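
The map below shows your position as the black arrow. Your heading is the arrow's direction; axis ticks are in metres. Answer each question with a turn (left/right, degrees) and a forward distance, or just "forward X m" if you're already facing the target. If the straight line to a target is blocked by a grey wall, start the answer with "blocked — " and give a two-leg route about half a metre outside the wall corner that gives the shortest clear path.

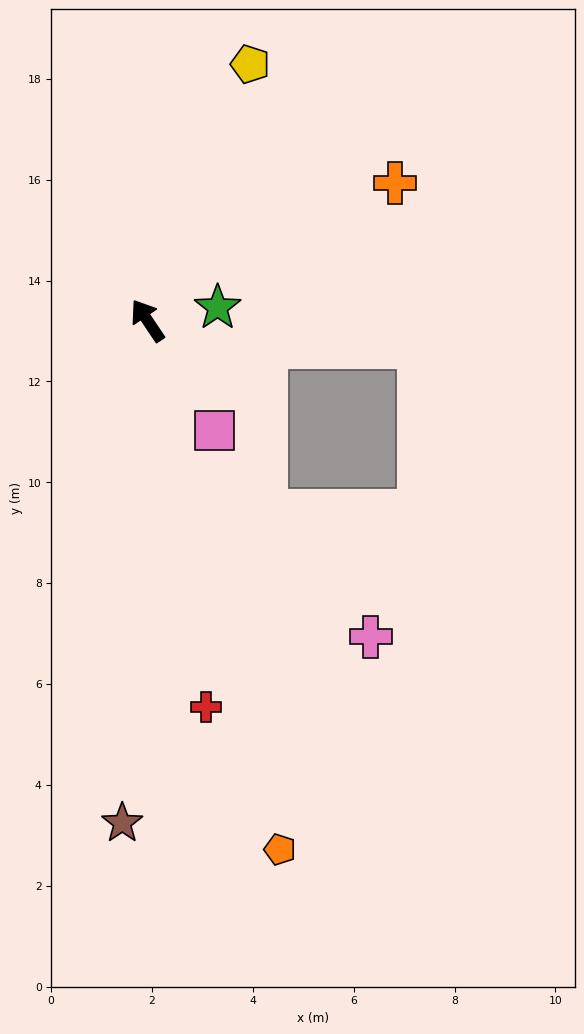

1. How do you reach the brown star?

turn left 143°, forward 10.0 m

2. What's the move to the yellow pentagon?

turn right 56°, forward 5.5 m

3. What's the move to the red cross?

turn left 155°, forward 7.8 m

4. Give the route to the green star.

turn right 113°, forward 1.4 m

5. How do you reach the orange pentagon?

turn left 160°, forward 10.8 m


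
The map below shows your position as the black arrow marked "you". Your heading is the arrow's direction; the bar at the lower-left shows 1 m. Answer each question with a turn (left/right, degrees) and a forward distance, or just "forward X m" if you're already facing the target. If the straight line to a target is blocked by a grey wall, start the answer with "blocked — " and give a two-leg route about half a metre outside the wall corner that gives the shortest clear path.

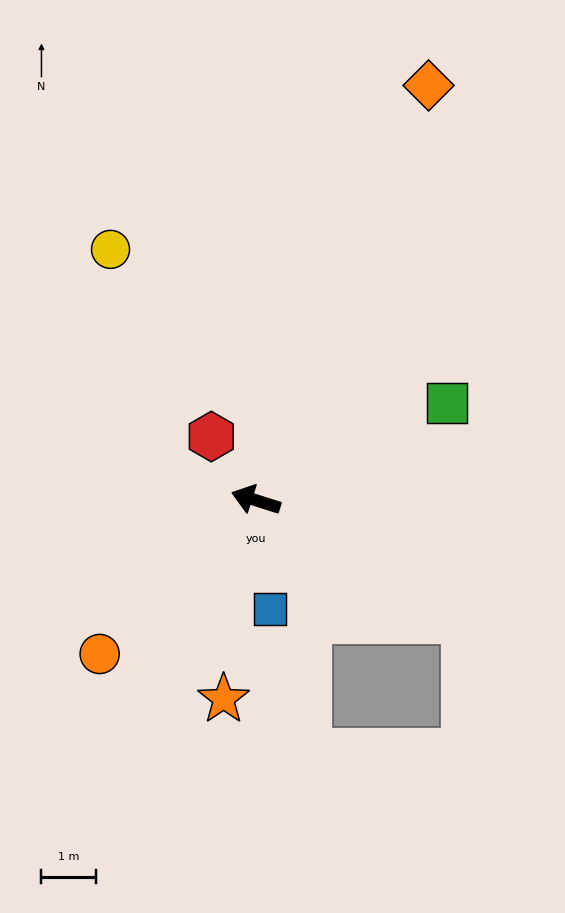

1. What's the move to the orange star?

turn left 98°, forward 3.7 m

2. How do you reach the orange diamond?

turn right 95°, forward 8.3 m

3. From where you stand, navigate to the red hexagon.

turn right 37°, forward 1.4 m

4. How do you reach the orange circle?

turn left 62°, forward 4.0 m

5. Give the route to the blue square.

turn left 115°, forward 2.0 m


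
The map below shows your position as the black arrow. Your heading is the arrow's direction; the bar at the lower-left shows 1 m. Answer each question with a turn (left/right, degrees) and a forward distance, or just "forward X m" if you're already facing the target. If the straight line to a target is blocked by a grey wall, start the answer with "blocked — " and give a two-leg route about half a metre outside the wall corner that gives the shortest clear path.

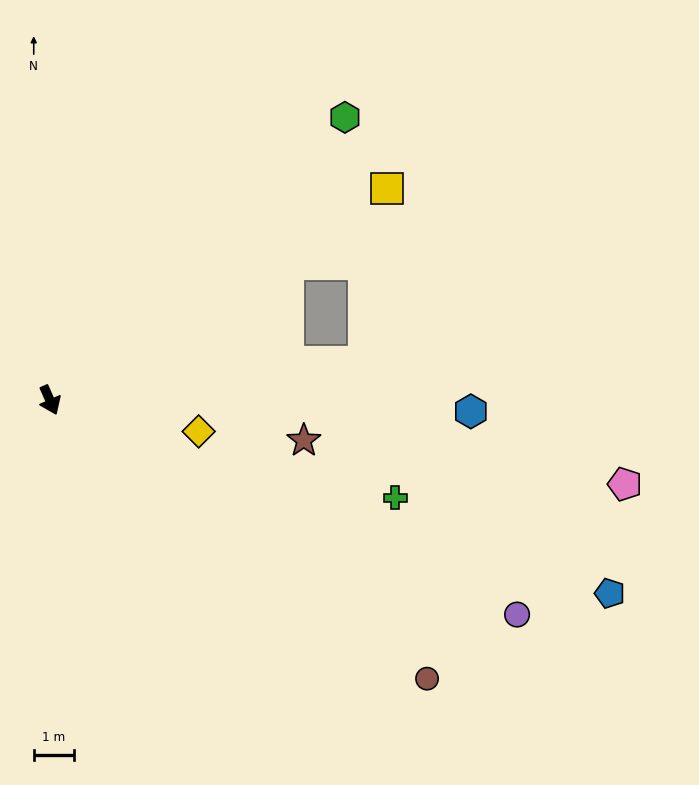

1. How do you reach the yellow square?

turn left 98°, forward 9.9 m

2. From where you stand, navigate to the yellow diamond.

turn left 54°, forward 3.8 m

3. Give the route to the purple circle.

turn left 42°, forward 12.8 m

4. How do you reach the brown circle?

turn left 30°, forward 11.7 m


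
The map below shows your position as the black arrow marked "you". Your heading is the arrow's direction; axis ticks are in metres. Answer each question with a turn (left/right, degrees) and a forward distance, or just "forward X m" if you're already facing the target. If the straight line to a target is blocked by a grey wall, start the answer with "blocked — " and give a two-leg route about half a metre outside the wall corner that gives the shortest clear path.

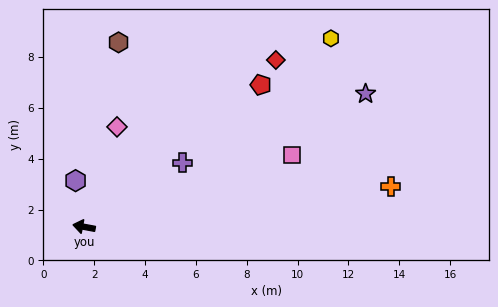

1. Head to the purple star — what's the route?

turn right 144°, forward 12.2 m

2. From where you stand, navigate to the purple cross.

turn right 136°, forward 4.6 m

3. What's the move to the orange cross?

turn right 162°, forward 12.2 m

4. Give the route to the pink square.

turn right 150°, forward 8.7 m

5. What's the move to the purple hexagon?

turn right 69°, forward 1.8 m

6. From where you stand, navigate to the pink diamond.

turn right 98°, forward 4.1 m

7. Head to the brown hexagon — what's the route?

turn right 90°, forward 7.4 m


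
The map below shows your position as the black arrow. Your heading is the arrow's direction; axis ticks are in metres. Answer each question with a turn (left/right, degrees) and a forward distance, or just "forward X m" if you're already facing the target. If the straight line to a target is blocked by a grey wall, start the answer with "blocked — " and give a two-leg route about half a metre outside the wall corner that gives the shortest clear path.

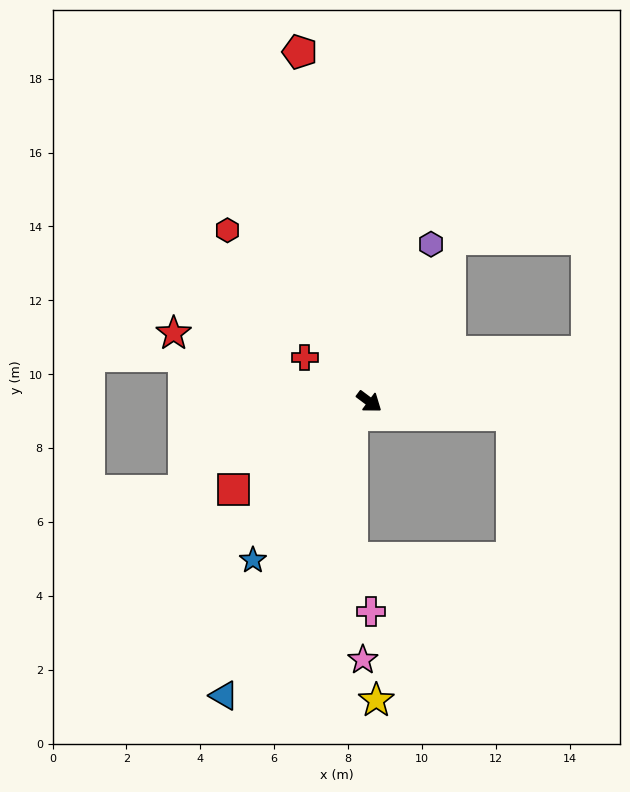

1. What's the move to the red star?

turn right 162°, forward 5.6 m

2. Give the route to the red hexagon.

turn left 166°, forward 6.0 m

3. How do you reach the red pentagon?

turn left 138°, forward 9.7 m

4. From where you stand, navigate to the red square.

turn right 110°, forward 4.4 m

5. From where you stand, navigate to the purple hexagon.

turn left 105°, forward 4.6 m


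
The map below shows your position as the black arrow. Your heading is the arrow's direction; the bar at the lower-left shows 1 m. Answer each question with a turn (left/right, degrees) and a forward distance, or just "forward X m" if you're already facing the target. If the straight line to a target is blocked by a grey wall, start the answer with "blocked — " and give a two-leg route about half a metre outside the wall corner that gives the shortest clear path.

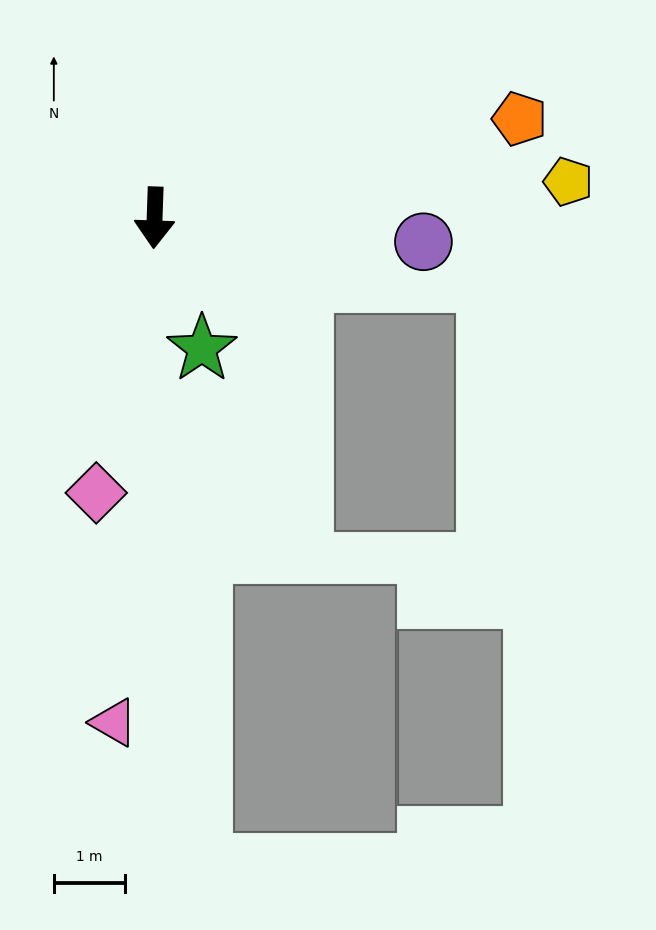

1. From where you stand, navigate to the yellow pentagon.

turn left 97°, forward 5.8 m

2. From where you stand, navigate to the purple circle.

turn left 87°, forward 3.8 m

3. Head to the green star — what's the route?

turn left 22°, forward 1.9 m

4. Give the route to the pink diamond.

turn right 10°, forward 3.9 m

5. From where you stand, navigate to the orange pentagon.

turn left 107°, forward 5.3 m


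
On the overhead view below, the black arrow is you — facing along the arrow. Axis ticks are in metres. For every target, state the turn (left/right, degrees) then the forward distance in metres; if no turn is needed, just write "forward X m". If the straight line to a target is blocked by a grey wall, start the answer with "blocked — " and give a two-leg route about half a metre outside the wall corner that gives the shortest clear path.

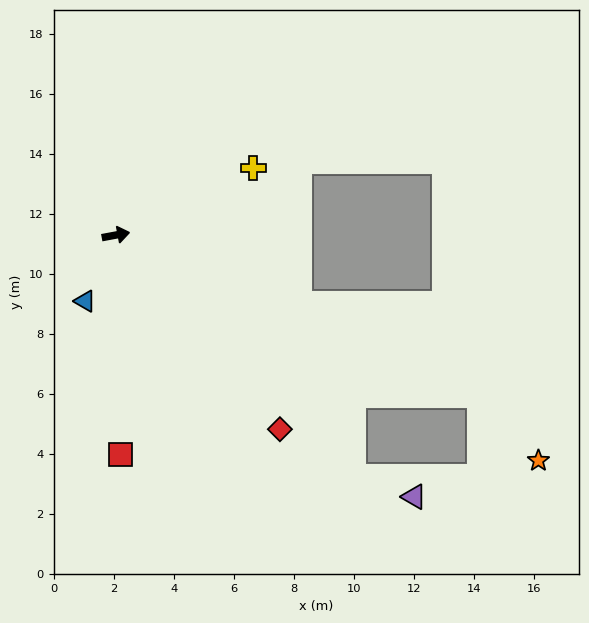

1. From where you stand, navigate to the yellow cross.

turn left 15°, forward 5.1 m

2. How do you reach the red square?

turn right 99°, forward 7.3 m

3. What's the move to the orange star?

blocked — turn right 34°, forward 13.2 m, then turn right 24°, forward 2.9 m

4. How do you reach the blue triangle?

turn right 126°, forward 2.4 m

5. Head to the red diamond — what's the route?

turn right 60°, forward 8.5 m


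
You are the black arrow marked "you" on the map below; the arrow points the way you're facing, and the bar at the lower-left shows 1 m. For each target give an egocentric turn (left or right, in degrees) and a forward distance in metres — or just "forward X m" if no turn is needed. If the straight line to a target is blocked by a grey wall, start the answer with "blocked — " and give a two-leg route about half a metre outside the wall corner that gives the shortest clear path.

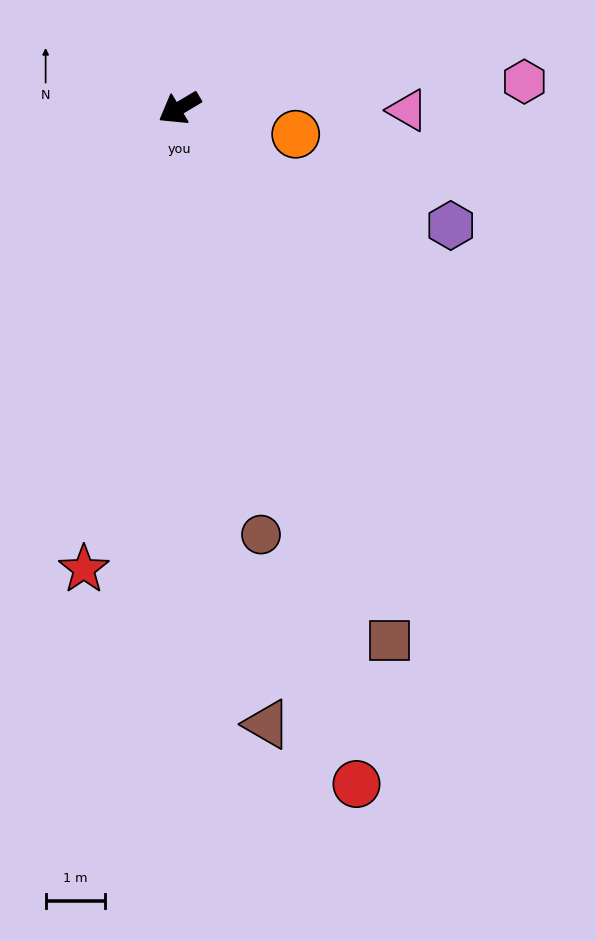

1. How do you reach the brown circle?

turn left 70°, forward 7.3 m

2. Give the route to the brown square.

turn left 81°, forward 9.7 m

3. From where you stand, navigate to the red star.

turn left 47°, forward 8.0 m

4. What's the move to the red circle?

turn left 74°, forward 11.8 m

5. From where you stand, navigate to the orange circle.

turn left 137°, forward 2.0 m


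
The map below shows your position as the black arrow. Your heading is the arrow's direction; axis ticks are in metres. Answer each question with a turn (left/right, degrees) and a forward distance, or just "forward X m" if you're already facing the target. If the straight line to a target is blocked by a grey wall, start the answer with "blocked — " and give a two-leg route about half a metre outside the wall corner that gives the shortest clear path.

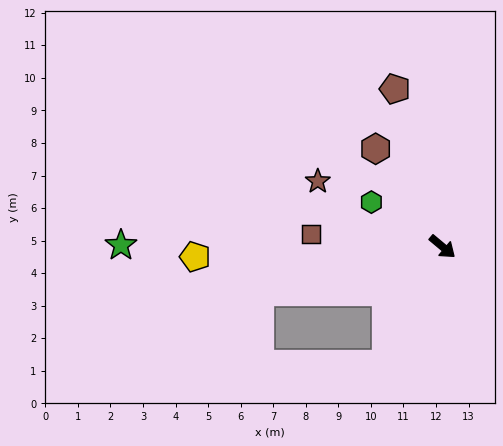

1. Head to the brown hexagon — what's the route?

turn left 164°, forward 3.6 m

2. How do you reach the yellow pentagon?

turn right 138°, forward 7.6 m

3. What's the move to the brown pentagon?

turn left 147°, forward 5.1 m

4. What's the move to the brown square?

turn right 146°, forward 4.1 m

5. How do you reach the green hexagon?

turn right 172°, forward 2.6 m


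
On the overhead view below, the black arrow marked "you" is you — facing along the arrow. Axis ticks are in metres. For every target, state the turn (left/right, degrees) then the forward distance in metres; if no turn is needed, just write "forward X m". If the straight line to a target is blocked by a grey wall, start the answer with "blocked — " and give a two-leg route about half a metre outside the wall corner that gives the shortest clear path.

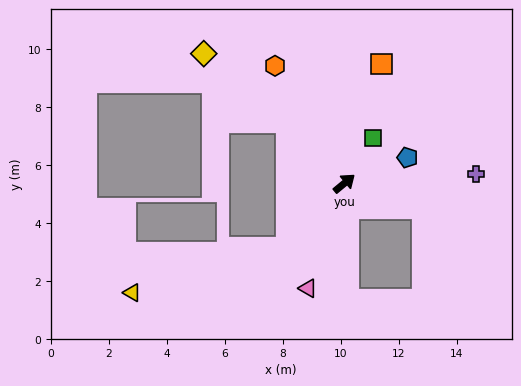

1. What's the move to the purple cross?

turn right 36°, forward 4.5 m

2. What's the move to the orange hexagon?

turn left 81°, forward 4.7 m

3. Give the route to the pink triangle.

turn right 149°, forward 3.8 m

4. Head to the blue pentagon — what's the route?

turn right 17°, forward 2.4 m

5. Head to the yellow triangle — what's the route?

blocked — turn right 170°, forward 3.0 m, then turn right 34°, forward 5.6 m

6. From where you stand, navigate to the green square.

turn left 18°, forward 1.9 m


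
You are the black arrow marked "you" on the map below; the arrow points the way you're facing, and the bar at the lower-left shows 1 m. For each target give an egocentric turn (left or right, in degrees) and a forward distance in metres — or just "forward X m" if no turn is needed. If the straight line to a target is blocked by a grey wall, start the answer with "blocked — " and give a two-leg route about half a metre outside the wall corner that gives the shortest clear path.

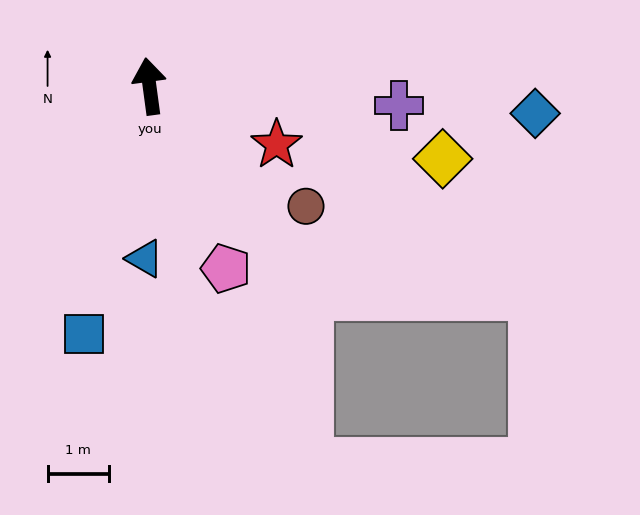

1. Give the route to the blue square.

turn left 157°, forward 4.2 m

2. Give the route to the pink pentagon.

turn right 165°, forward 3.2 m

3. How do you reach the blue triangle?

turn left 171°, forward 2.8 m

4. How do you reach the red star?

turn right 122°, forward 2.3 m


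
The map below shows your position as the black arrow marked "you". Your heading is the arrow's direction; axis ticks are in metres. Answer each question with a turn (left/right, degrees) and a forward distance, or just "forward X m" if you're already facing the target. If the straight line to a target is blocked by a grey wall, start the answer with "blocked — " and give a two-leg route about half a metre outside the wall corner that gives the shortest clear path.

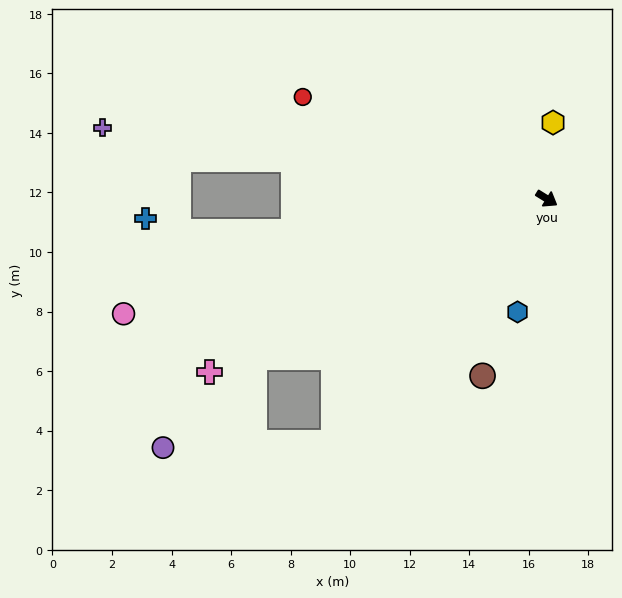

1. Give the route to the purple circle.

blocked — turn right 120°, forward 11.2 m, then turn left 16°, forward 4.3 m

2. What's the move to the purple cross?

turn right 157°, forward 15.1 m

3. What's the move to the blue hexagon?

turn right 73°, forward 3.9 m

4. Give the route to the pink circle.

turn right 133°, forward 14.7 m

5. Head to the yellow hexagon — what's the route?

turn left 117°, forward 2.6 m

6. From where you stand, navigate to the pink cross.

turn right 121°, forward 12.7 m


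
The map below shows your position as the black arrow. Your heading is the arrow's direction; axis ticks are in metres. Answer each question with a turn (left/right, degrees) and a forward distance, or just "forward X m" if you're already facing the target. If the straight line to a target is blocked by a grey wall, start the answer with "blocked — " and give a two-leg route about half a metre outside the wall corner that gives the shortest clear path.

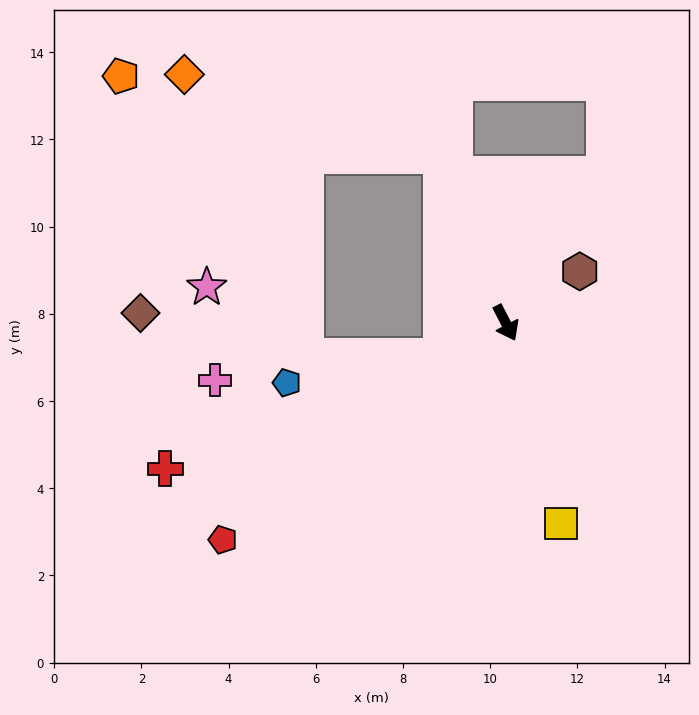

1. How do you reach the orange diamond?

blocked — turn left 174°, forward 4.1 m, then turn left 51°, forward 6.2 m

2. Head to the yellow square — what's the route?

turn right 12°, forward 4.8 m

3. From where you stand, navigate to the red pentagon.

turn right 80°, forward 8.2 m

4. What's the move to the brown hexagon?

turn left 98°, forward 2.1 m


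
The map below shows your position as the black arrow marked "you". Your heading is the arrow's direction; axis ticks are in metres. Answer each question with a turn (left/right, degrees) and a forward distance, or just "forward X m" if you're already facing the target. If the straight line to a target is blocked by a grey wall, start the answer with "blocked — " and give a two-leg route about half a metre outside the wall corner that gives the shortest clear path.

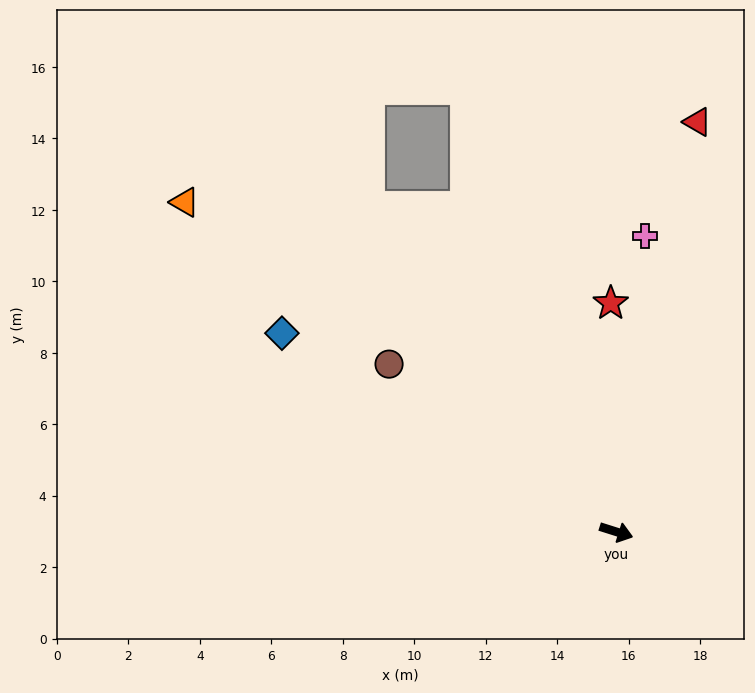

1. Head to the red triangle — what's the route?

turn left 96°, forward 11.7 m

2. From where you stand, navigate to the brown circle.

turn left 161°, forward 7.9 m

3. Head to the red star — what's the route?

turn left 109°, forward 6.4 m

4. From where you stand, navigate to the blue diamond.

turn left 167°, forward 10.9 m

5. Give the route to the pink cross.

turn left 102°, forward 8.3 m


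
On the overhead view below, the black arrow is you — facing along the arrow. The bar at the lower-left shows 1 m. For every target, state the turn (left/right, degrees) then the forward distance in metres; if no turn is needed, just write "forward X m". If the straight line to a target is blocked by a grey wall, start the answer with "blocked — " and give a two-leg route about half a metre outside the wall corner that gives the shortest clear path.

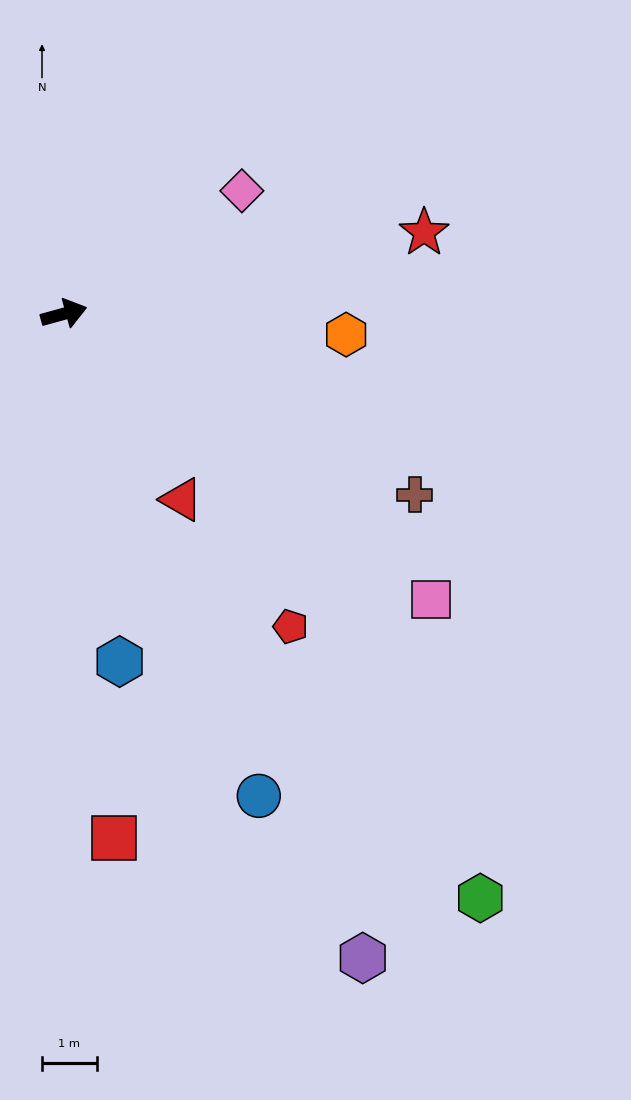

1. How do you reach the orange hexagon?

turn right 20°, forward 5.2 m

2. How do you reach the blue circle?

turn right 83°, forward 9.5 m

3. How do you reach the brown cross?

turn right 43°, forward 7.2 m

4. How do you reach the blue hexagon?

turn right 96°, forward 6.4 m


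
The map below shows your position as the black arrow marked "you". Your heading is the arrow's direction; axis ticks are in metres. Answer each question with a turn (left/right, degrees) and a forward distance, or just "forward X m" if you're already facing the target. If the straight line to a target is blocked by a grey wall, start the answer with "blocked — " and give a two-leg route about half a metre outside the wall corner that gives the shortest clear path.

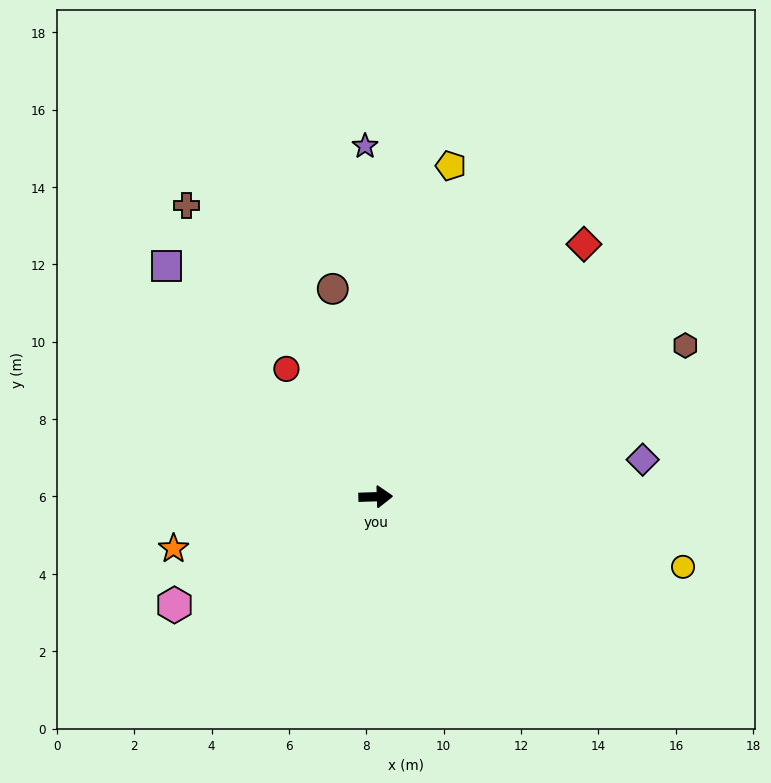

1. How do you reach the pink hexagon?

turn right 154°, forward 5.9 m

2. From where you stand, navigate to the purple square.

turn left 130°, forward 8.1 m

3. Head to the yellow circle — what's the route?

turn right 15°, forward 8.1 m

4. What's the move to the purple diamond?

turn left 6°, forward 7.0 m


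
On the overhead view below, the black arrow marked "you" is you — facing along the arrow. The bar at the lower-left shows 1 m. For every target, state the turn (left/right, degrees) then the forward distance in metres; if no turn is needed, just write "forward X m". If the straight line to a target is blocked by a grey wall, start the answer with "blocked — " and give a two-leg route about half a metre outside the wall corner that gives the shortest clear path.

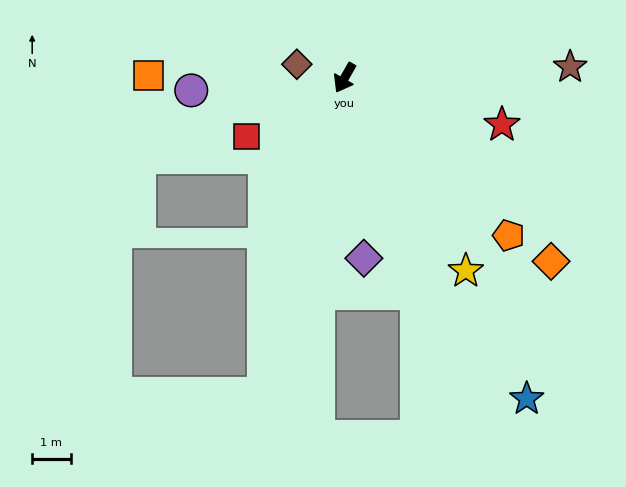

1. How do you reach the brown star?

turn left 122°, forward 5.9 m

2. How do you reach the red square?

turn right 29°, forward 3.0 m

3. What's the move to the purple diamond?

turn left 36°, forward 4.7 m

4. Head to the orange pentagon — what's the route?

turn left 76°, forward 5.9 m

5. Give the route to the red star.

turn left 103°, forward 4.3 m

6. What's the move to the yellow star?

turn left 62°, forward 5.9 m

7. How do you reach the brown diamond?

turn right 76°, forward 1.3 m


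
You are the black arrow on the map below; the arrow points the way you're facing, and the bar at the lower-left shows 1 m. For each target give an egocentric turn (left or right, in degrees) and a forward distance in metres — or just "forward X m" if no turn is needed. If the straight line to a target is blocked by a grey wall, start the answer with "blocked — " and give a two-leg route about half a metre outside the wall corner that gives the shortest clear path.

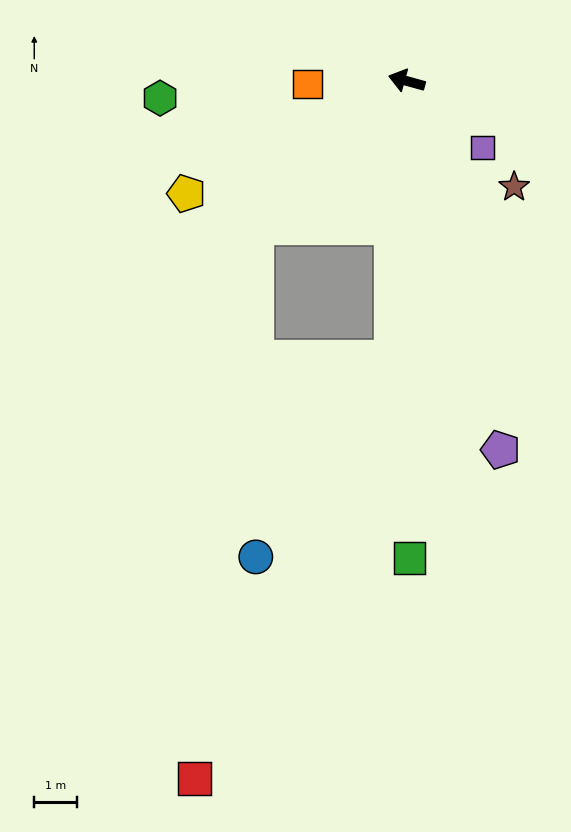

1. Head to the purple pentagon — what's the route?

turn left 120°, forward 9.0 m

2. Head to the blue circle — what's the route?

blocked — turn left 102°, forward 6.5 m, then turn right 31°, forward 5.7 m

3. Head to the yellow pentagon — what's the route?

turn left 43°, forward 5.8 m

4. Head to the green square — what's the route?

turn left 106°, forward 11.2 m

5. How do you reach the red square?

blocked — turn left 102°, forward 6.5 m, then turn right 22°, forward 11.0 m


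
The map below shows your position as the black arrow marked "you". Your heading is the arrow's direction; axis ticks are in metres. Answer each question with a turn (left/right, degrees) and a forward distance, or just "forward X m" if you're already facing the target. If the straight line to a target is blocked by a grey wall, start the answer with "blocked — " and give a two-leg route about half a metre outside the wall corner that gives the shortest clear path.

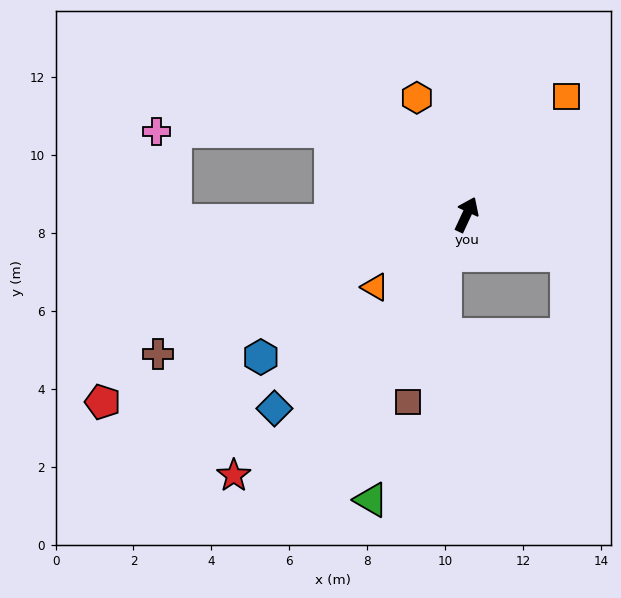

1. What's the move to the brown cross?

turn left 139°, forward 8.7 m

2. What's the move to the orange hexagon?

turn left 48°, forward 3.3 m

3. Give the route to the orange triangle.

turn left 153°, forward 3.0 m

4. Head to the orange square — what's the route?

turn right 15°, forward 4.0 m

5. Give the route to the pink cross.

blocked — turn left 83°, forward 4.1 m, then turn left 32°, forward 4.5 m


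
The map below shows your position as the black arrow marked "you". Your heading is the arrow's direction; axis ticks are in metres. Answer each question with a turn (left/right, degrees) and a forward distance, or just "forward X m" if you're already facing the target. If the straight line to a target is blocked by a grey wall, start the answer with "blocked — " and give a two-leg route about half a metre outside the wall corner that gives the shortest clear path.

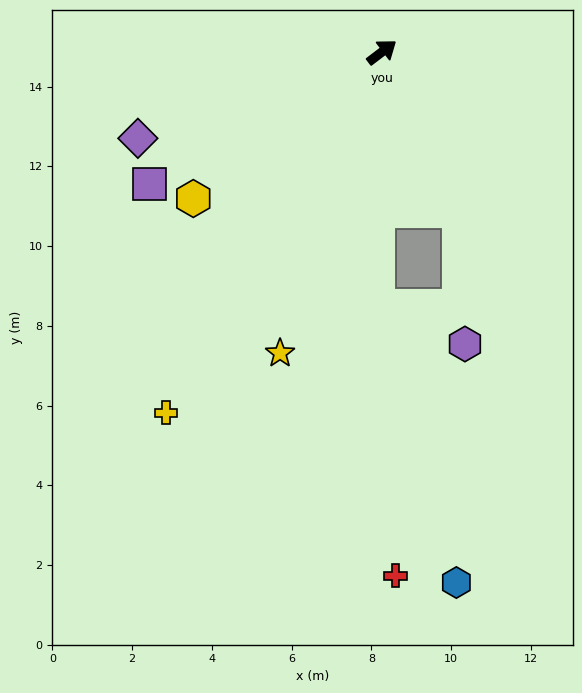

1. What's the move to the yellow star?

turn right 146°, forward 8.0 m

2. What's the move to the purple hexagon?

blocked — turn right 101°, forward 4.4 m, then turn right 23°, forward 3.3 m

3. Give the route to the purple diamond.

turn left 162°, forward 6.5 m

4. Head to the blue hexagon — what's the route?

blocked — turn right 128°, forward 6.4 m, then turn left 17°, forward 7.2 m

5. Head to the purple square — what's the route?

turn left 172°, forward 6.7 m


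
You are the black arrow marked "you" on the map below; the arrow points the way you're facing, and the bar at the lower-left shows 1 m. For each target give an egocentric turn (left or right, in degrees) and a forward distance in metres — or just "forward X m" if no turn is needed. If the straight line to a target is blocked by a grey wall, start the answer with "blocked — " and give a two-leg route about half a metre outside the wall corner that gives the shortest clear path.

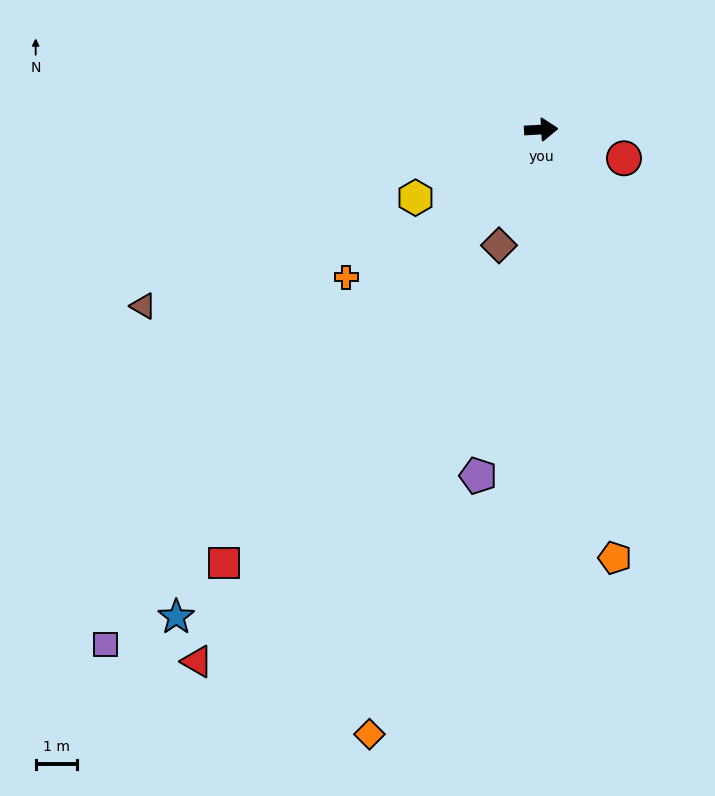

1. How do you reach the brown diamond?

turn right 113°, forward 3.0 m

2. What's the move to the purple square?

turn right 133°, forward 16.5 m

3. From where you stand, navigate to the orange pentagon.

turn right 83°, forward 10.6 m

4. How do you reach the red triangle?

turn right 126°, forward 15.5 m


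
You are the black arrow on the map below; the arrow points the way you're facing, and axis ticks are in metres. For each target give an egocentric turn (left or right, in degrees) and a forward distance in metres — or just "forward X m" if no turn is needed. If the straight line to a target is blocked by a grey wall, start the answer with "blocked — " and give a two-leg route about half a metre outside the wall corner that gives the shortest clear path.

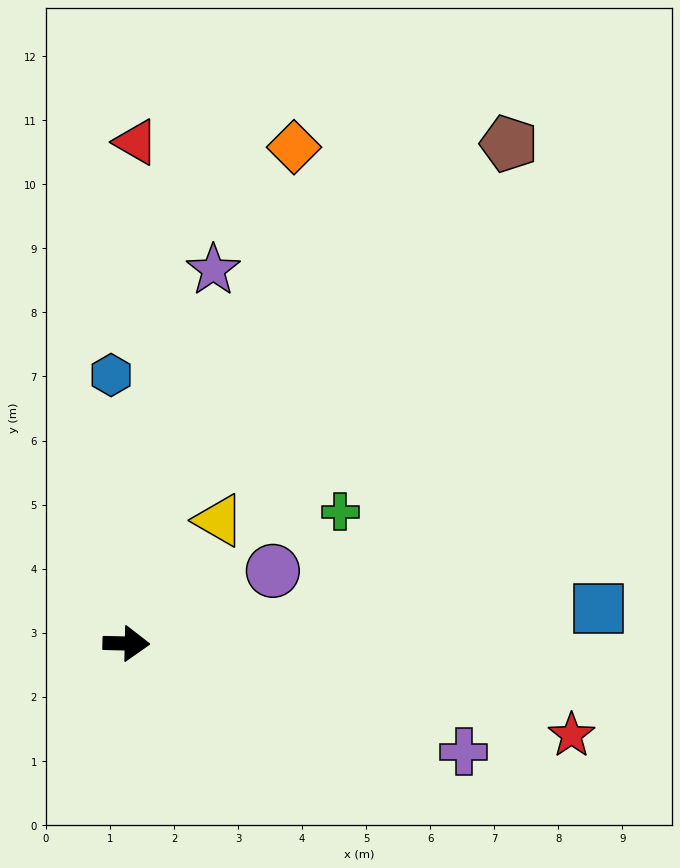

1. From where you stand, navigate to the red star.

turn right 10°, forward 7.1 m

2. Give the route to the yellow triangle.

turn left 54°, forward 2.4 m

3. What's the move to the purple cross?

turn right 16°, forward 5.5 m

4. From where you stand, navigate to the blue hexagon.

turn left 95°, forward 4.2 m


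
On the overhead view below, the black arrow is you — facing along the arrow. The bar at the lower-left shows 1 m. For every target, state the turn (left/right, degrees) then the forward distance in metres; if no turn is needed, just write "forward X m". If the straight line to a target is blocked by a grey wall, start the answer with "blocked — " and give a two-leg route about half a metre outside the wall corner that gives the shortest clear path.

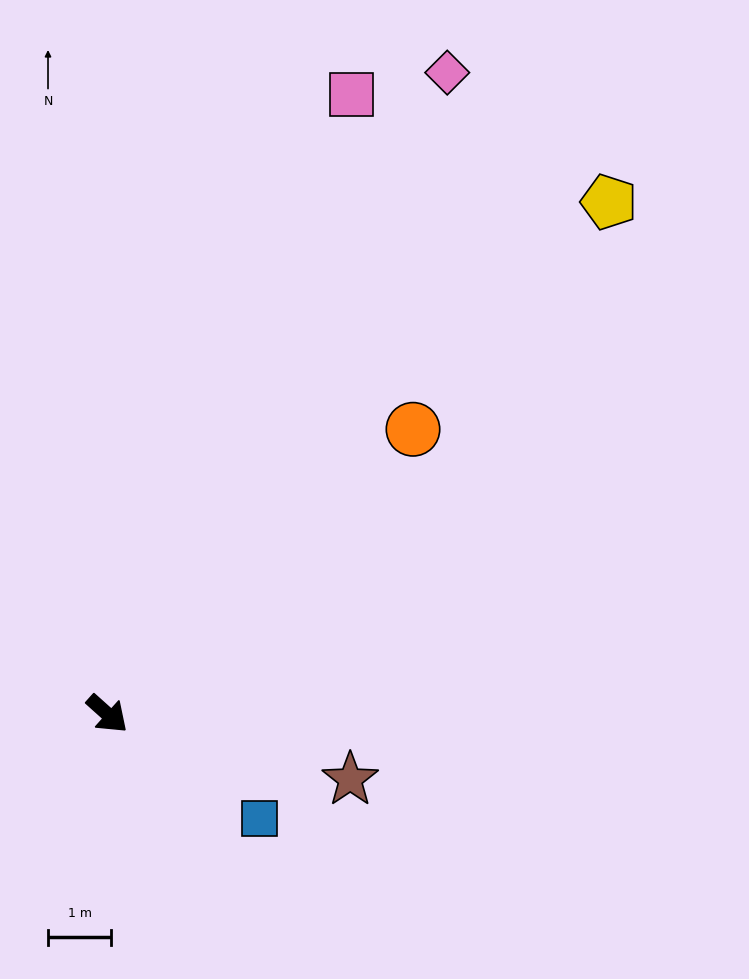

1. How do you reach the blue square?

turn left 7°, forward 2.9 m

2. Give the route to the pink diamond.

turn left 104°, forward 11.5 m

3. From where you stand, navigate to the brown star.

turn left 27°, forward 4.0 m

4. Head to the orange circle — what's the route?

turn left 85°, forward 6.6 m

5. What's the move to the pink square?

turn left 110°, forward 10.5 m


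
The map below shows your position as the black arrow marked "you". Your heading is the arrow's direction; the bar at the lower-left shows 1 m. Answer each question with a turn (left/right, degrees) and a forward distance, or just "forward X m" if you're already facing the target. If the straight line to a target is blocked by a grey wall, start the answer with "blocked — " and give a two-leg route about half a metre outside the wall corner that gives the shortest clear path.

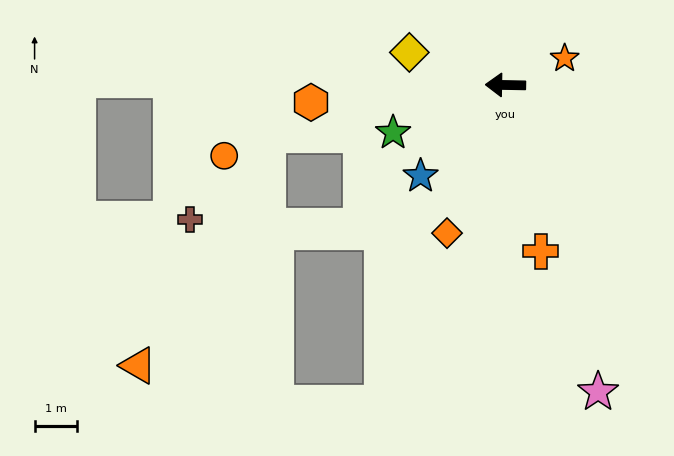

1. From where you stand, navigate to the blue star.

turn left 48°, forward 2.9 m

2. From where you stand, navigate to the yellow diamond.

turn right 18°, forward 2.4 m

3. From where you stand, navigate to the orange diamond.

turn left 70°, forward 3.8 m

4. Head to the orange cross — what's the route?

turn left 103°, forward 4.0 m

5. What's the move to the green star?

turn left 24°, forward 2.9 m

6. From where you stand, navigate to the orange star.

turn right 155°, forward 1.5 m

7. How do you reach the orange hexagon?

turn left 6°, forward 4.6 m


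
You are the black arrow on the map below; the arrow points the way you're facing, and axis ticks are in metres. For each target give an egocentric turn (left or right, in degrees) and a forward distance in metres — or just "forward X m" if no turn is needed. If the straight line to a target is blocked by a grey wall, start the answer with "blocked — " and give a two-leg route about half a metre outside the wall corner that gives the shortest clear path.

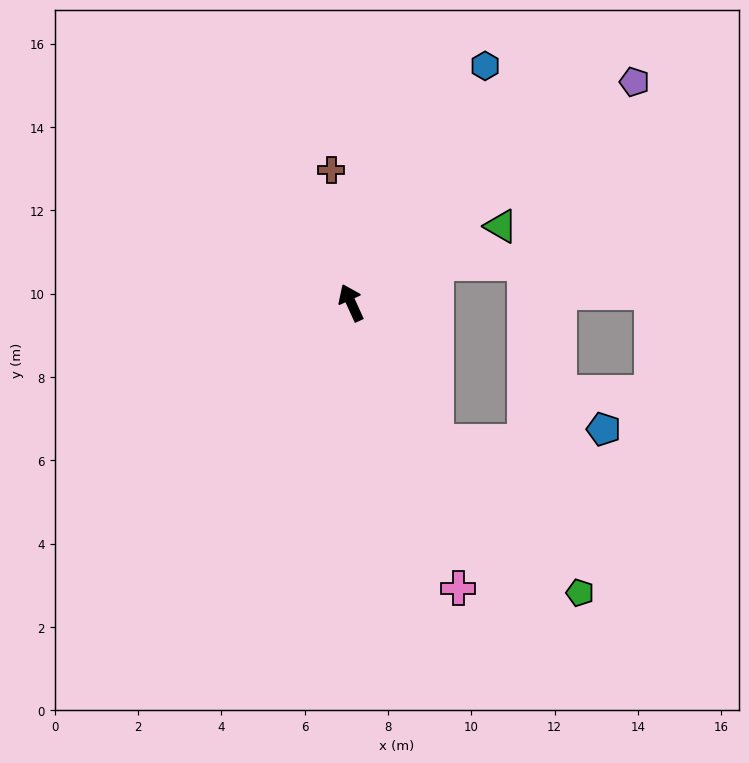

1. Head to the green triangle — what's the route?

turn right 87°, forward 4.0 m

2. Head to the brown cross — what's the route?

turn right 16°, forward 3.2 m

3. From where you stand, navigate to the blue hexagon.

turn right 54°, forward 6.5 m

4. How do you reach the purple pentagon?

turn right 77°, forward 8.6 m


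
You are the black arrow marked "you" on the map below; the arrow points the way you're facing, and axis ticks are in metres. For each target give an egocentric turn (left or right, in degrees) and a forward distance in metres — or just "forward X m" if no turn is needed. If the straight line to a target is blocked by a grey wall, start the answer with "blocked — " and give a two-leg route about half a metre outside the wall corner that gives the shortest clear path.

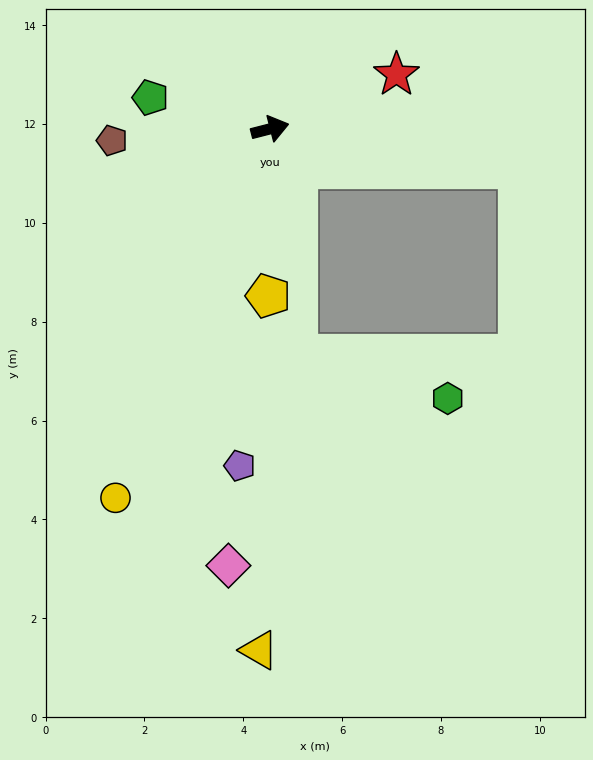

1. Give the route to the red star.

turn left 9°, forward 2.8 m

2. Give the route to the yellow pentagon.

turn right 105°, forward 3.4 m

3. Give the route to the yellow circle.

turn right 127°, forward 8.1 m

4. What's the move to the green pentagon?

turn left 151°, forward 2.5 m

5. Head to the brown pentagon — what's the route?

turn left 170°, forward 3.2 m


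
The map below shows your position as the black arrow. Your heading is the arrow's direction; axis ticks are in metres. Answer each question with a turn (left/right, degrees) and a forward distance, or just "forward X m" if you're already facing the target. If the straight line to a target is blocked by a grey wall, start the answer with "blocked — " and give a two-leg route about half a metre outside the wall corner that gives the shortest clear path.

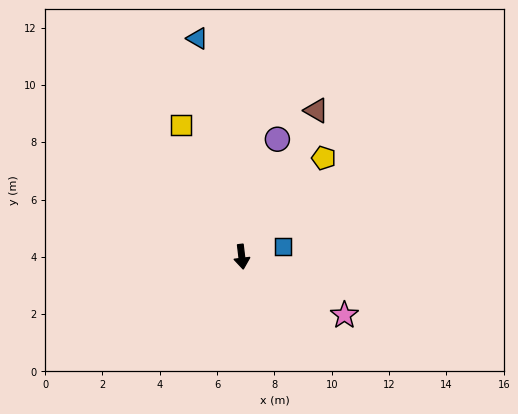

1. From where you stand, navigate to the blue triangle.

turn right 175°, forward 7.8 m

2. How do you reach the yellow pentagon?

turn left 133°, forward 4.5 m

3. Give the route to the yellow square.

turn right 162°, forward 5.1 m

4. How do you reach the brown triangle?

turn left 146°, forward 5.7 m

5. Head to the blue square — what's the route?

turn left 97°, forward 1.5 m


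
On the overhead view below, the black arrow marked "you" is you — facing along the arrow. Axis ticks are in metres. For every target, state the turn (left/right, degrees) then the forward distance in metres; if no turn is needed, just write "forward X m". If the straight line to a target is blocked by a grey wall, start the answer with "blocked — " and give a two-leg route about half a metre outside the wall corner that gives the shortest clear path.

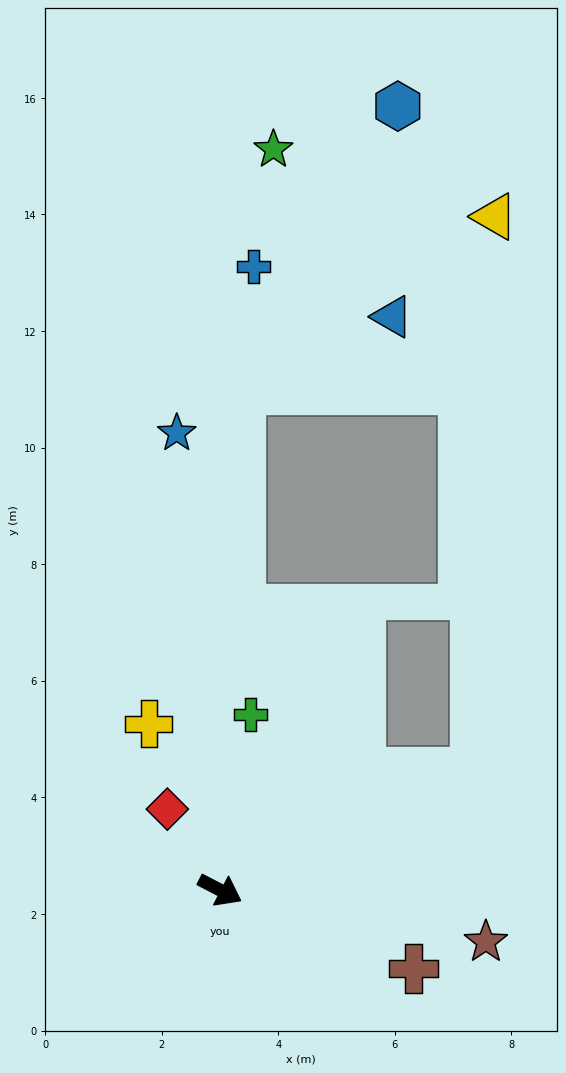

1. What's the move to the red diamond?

turn left 151°, forward 1.7 m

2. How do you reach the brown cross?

turn left 5°, forward 3.6 m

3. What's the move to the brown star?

turn left 16°, forward 4.6 m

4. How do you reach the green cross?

turn left 108°, forward 3.1 m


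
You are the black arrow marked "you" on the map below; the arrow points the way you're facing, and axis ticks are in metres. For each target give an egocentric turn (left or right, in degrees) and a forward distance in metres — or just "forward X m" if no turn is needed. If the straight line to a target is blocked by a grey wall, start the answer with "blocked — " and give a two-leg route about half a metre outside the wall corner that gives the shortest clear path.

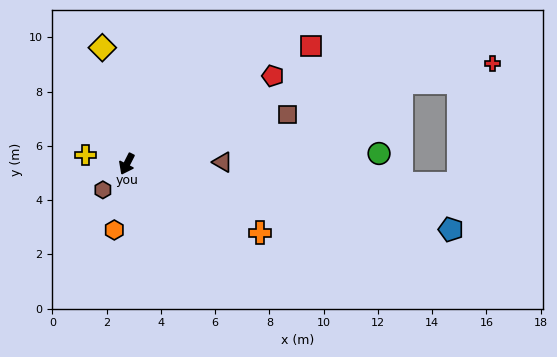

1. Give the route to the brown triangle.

turn left 118°, forward 3.5 m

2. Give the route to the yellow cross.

turn right 75°, forward 1.6 m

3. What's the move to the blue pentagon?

turn left 106°, forward 12.2 m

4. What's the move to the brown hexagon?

turn right 16°, forward 1.3 m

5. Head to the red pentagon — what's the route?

turn left 148°, forward 6.3 m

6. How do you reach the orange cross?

turn left 90°, forward 5.5 m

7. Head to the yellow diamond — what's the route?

turn right 141°, forward 4.4 m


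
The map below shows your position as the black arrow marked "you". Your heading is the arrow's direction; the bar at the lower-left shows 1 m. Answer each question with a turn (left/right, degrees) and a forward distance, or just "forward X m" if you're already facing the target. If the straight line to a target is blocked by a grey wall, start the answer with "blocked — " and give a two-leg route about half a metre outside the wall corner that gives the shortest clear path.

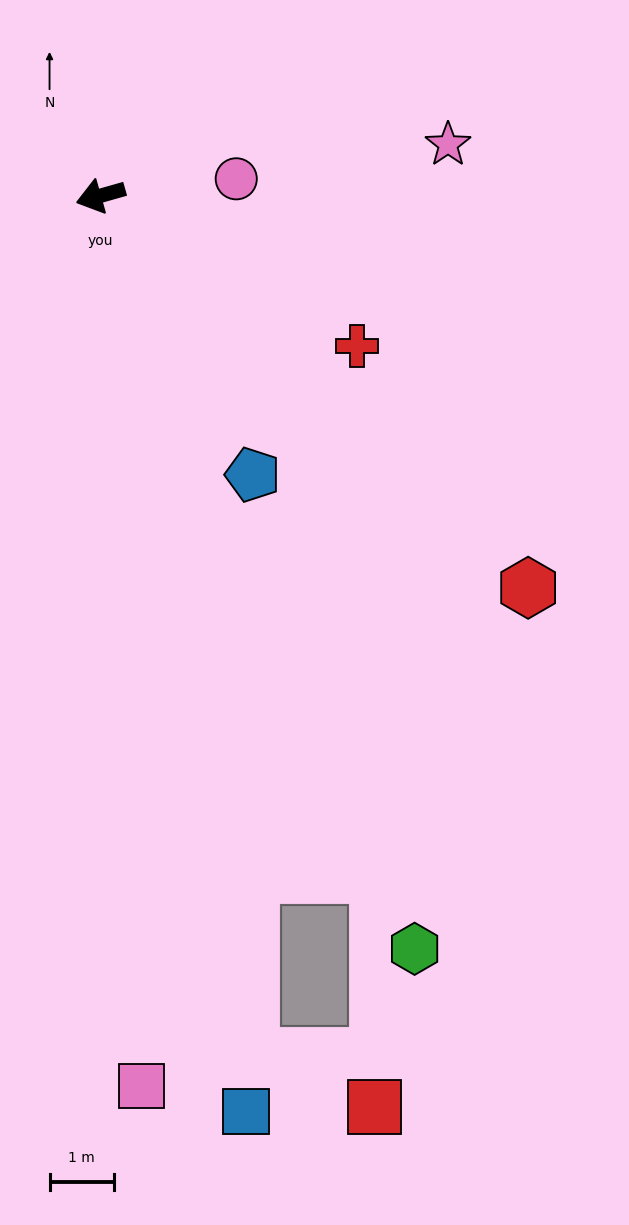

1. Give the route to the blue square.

turn left 83°, forward 14.5 m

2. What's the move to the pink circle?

turn left 171°, forward 2.1 m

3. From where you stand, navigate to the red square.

blocked — turn left 84°, forward 13.6 m, then turn left 57°, forward 2.1 m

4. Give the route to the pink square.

turn left 77°, forward 13.9 m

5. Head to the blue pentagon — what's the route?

turn left 103°, forward 5.0 m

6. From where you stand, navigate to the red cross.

turn left 134°, forward 4.6 m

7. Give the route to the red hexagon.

turn left 122°, forward 9.0 m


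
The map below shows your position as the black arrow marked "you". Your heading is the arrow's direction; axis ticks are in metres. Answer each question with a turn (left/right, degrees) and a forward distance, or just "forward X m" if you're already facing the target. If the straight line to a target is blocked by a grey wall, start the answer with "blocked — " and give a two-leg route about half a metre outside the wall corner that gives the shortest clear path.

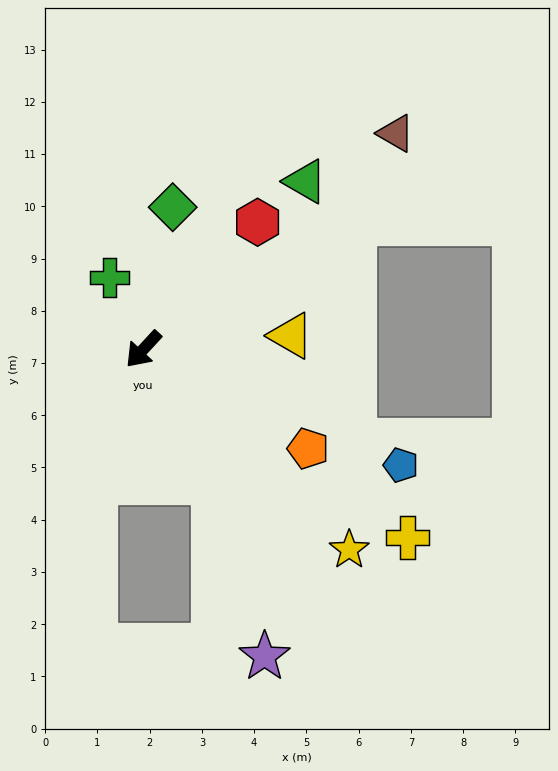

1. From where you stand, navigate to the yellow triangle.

turn left 138°, forward 2.8 m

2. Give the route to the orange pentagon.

turn left 102°, forward 3.7 m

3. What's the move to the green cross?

turn right 112°, forward 1.5 m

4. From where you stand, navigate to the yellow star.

turn left 88°, forward 5.5 m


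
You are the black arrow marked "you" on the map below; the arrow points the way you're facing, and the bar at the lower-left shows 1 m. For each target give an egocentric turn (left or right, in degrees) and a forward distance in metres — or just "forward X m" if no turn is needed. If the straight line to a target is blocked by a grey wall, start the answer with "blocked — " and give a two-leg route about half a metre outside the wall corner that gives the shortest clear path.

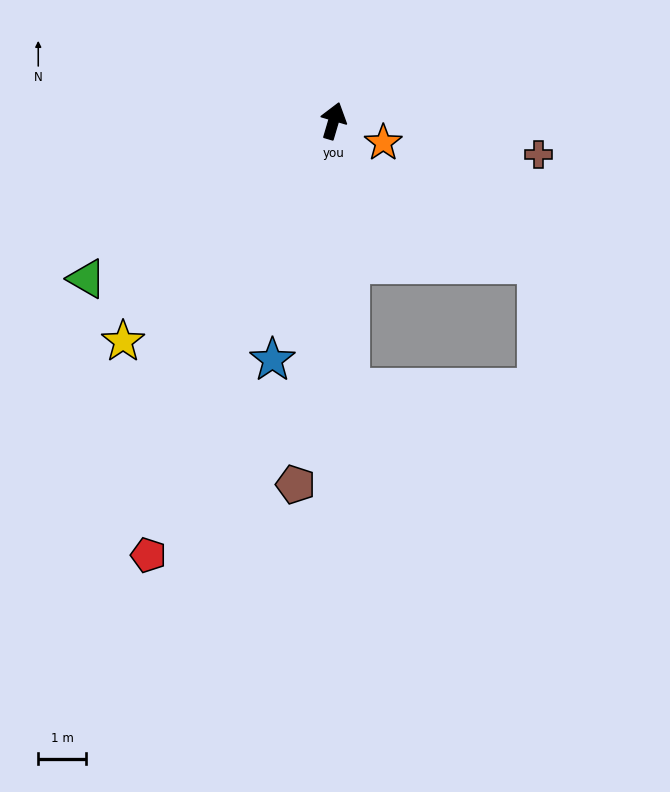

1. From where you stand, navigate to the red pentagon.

turn left 173°, forward 9.8 m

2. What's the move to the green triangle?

turn left 139°, forward 6.1 m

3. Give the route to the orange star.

turn right 97°, forward 1.1 m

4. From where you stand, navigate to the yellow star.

turn left 153°, forward 6.4 m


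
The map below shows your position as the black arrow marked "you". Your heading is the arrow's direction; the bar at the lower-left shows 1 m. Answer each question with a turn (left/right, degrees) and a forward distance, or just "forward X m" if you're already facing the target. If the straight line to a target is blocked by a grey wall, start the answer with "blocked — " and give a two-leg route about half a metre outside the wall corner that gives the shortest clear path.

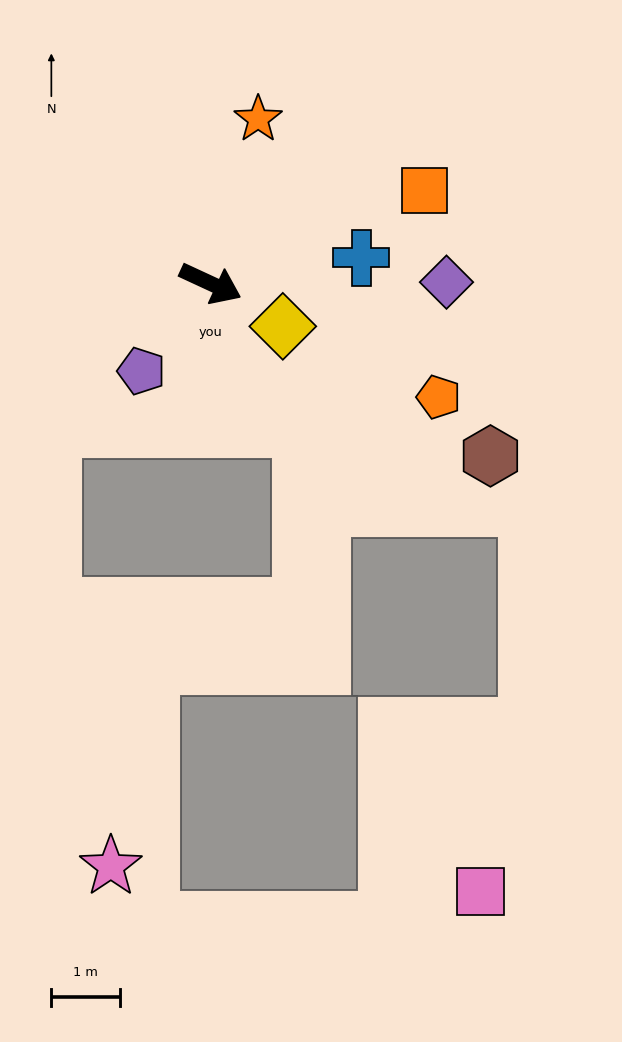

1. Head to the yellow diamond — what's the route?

turn right 6°, forward 1.2 m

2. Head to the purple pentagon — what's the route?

turn right 103°, forward 1.6 m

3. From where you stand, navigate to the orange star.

turn left 99°, forward 2.5 m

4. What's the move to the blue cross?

turn left 34°, forward 2.2 m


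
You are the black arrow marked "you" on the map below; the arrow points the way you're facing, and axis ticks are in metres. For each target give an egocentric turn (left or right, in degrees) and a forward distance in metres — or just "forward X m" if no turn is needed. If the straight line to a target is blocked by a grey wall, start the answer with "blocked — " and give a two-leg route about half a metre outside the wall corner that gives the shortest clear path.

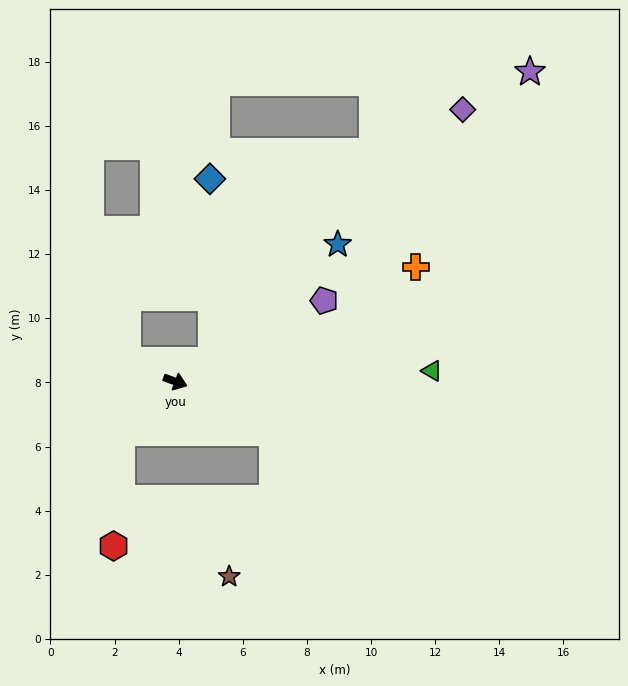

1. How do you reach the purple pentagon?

turn left 49°, forward 5.3 m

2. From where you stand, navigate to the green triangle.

turn left 23°, forward 8.0 m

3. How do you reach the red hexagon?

blocked — turn right 116°, forward 2.3 m, then turn left 42°, forward 3.6 m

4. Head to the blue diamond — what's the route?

blocked — turn left 51°, forward 1.3 m, then turn left 60°, forward 5.6 m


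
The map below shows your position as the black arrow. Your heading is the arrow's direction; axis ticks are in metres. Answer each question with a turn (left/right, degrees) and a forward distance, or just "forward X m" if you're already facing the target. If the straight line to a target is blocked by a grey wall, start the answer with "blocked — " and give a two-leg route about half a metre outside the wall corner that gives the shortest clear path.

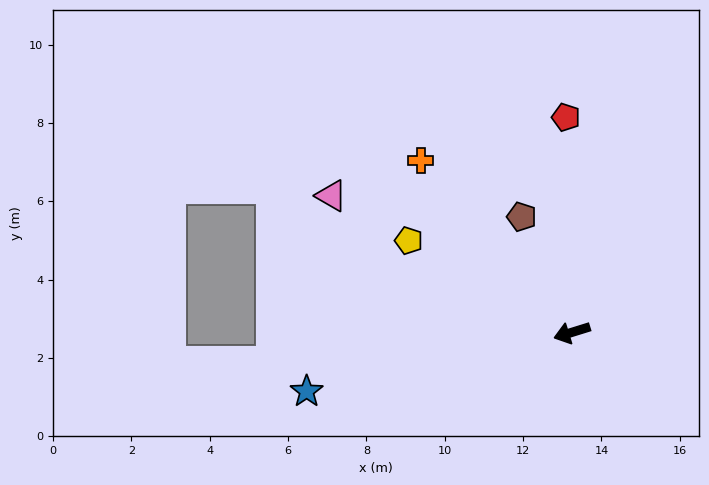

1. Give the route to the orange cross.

turn right 66°, forward 5.8 m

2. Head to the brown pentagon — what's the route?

turn right 84°, forward 3.2 m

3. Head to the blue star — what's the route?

turn right 5°, forward 6.9 m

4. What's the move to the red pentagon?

turn right 106°, forward 5.5 m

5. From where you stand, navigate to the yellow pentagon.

turn right 47°, forward 4.8 m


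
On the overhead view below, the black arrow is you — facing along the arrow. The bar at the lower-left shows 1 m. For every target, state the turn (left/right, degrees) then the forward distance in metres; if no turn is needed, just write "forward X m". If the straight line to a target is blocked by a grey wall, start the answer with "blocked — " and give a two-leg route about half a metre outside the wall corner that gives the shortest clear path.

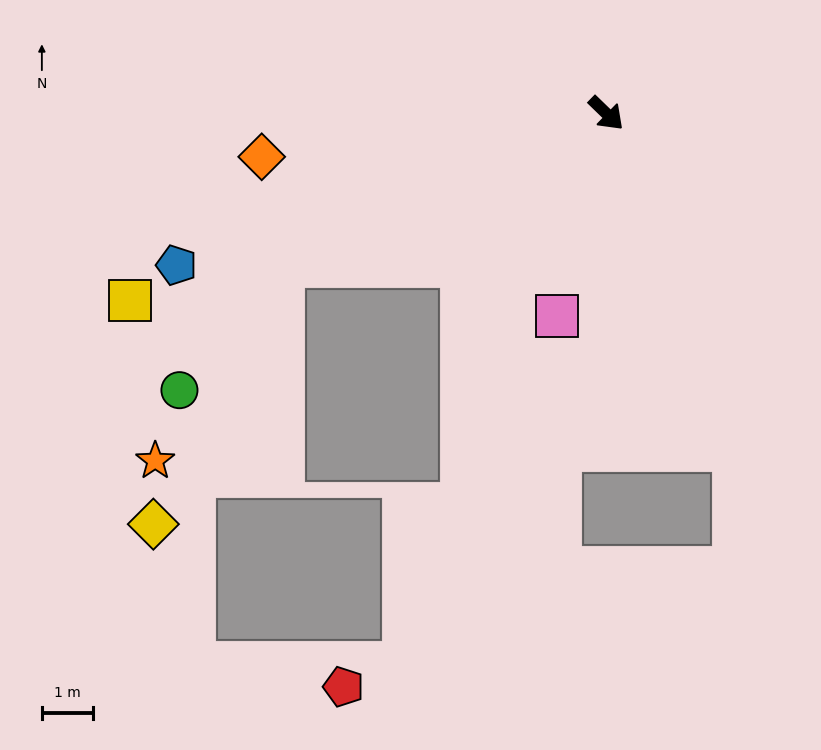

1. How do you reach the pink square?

turn right 59°, forward 4.1 m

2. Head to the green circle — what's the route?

blocked — turn right 111°, forward 7.0 m, then turn left 25°, forward 3.1 m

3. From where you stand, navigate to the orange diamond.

turn right 129°, forward 6.8 m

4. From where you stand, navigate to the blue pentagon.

turn right 116°, forward 8.9 m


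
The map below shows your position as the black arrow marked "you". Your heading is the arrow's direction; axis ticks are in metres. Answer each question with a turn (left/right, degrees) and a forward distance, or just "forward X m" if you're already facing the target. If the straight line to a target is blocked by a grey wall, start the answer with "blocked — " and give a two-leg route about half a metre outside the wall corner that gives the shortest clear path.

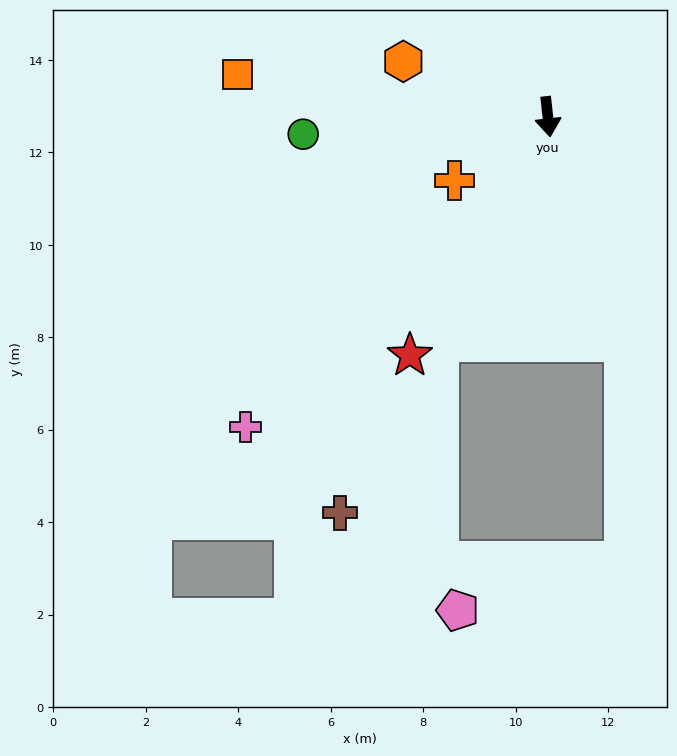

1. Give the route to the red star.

turn right 36°, forward 6.0 m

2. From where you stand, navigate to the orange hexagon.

turn right 117°, forward 3.3 m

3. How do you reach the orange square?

turn right 104°, forward 6.8 m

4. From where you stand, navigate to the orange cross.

turn right 62°, forward 2.4 m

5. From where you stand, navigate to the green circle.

turn right 92°, forward 5.3 m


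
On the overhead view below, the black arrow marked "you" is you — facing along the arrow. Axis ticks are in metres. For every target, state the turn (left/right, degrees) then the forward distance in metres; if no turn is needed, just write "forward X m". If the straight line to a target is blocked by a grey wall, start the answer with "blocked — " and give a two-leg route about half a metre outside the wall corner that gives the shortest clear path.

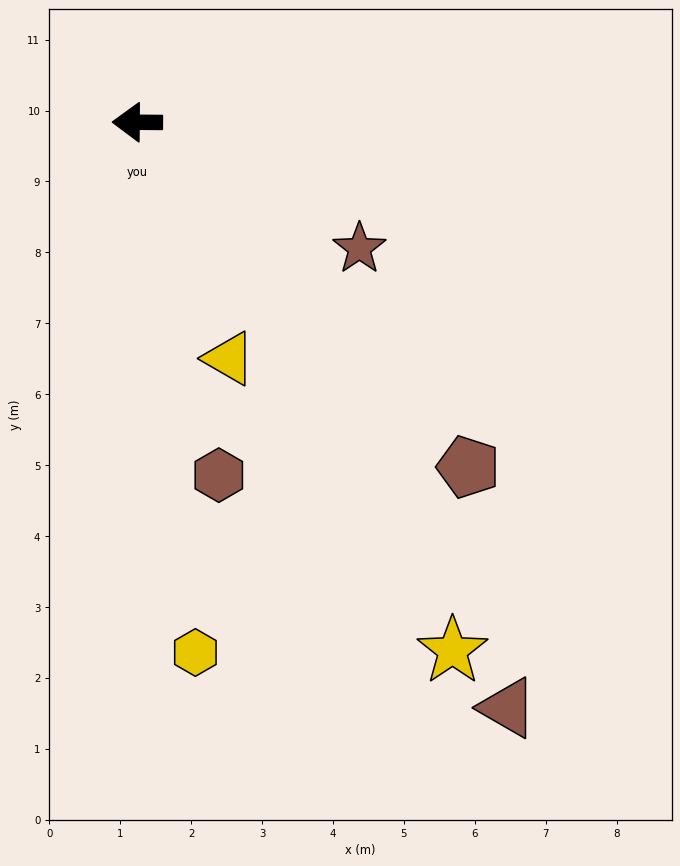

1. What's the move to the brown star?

turn left 151°, forward 3.6 m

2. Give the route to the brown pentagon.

turn left 134°, forward 6.7 m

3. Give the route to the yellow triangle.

turn left 112°, forward 3.6 m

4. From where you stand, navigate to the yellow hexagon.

turn left 97°, forward 7.5 m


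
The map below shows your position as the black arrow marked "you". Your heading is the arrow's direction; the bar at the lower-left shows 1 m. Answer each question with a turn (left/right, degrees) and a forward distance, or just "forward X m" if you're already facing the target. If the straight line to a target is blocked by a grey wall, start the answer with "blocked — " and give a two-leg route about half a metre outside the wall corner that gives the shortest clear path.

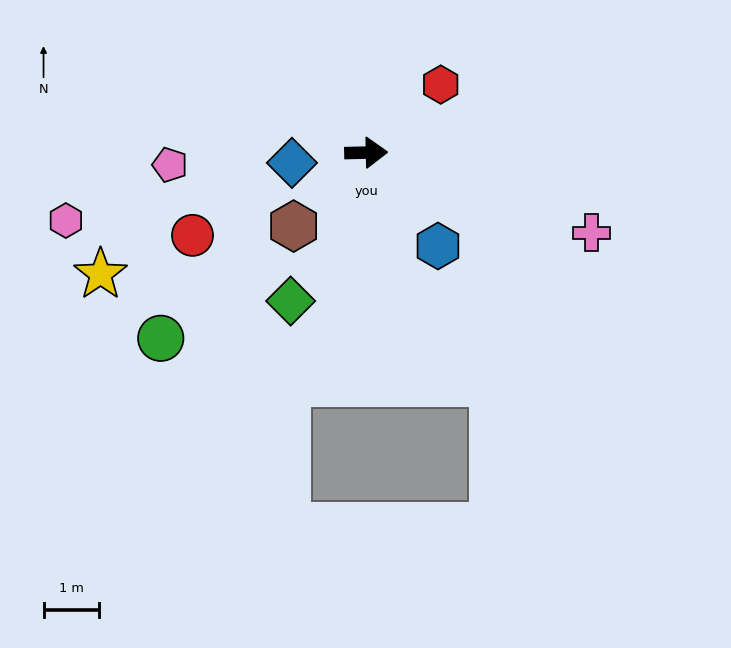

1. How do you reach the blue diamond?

turn right 173°, forward 1.4 m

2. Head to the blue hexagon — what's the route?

turn right 54°, forward 2.1 m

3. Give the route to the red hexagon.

turn left 41°, forward 1.8 m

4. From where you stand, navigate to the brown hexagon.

turn right 136°, forward 1.9 m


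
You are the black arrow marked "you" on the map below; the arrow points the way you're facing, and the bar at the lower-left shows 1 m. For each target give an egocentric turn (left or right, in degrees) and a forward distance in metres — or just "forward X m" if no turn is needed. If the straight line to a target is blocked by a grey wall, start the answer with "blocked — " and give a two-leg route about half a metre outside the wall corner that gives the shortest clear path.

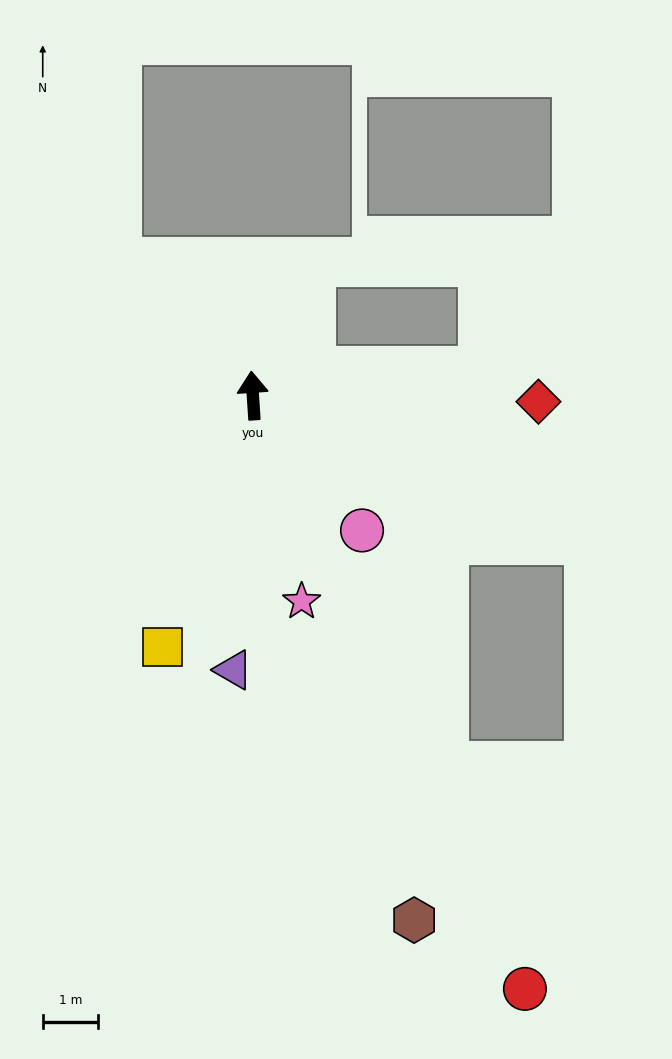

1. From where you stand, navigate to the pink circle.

turn right 145°, forward 3.1 m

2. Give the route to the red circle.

turn right 159°, forward 11.8 m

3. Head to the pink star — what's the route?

turn right 170°, forward 3.8 m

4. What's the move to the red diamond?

turn right 95°, forward 5.2 m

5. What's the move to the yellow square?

turn left 156°, forward 4.9 m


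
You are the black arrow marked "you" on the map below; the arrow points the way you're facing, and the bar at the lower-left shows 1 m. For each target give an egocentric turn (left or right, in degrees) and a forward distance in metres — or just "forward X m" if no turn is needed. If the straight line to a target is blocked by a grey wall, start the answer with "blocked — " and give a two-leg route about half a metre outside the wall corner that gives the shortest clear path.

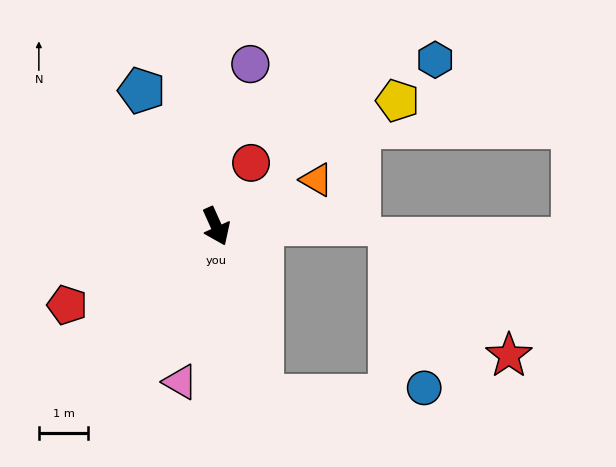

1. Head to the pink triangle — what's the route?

turn right 37°, forward 3.2 m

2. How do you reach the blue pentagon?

turn right 175°, forward 3.1 m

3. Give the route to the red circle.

turn left 127°, forward 1.5 m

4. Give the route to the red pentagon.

turn right 86°, forward 3.4 m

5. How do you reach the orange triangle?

turn left 91°, forward 2.2 m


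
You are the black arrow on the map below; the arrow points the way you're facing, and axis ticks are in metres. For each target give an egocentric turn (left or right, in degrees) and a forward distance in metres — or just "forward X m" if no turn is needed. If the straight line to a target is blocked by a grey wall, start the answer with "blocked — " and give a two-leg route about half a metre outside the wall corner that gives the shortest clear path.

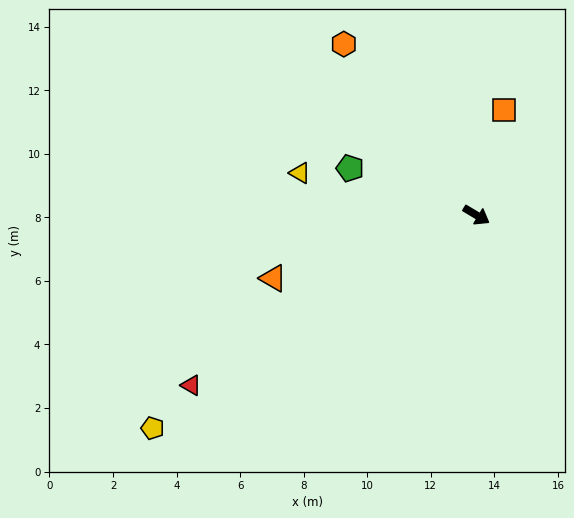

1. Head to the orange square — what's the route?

turn left 106°, forward 3.4 m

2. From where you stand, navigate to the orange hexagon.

turn left 159°, forward 6.8 m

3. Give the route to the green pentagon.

turn right 170°, forward 4.2 m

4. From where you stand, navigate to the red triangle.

turn right 118°, forward 10.5 m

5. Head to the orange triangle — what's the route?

turn right 132°, forward 6.7 m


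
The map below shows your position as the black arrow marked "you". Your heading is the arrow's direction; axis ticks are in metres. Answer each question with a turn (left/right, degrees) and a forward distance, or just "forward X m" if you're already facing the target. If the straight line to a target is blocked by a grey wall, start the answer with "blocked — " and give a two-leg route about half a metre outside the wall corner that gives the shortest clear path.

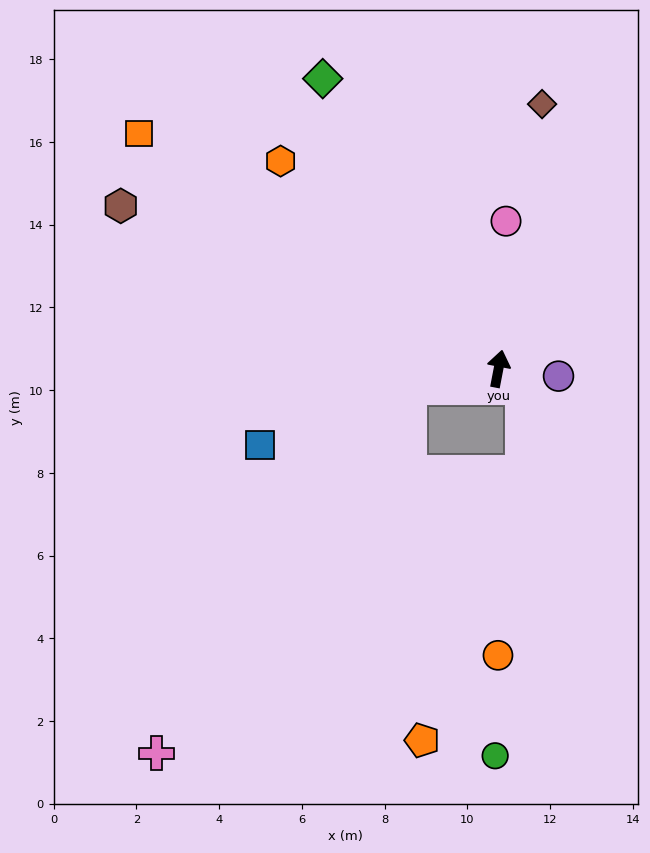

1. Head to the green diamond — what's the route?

turn left 42°, forward 8.2 m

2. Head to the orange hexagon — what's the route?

turn left 57°, forward 7.3 m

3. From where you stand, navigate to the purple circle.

turn right 86°, forward 1.5 m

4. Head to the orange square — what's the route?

turn left 68°, forward 10.4 m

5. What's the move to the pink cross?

blocked — turn left 113°, forward 2.2 m, then turn left 43°, forward 10.7 m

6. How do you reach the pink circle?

turn left 8°, forward 3.6 m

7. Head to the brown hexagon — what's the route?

turn left 78°, forward 9.9 m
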